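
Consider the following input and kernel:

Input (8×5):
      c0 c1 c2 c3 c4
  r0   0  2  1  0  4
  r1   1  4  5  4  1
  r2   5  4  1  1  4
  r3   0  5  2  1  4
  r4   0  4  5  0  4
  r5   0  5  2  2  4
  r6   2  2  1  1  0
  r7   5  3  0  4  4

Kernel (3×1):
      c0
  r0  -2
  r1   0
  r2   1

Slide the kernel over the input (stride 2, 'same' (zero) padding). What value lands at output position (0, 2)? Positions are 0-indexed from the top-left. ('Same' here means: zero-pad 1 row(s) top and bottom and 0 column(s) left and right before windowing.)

1

The receptive field on the zero-padded input at this output position is [0 / 4 / 1]. Elementwise product with the kernel and sum: 0·-2 + 1·1.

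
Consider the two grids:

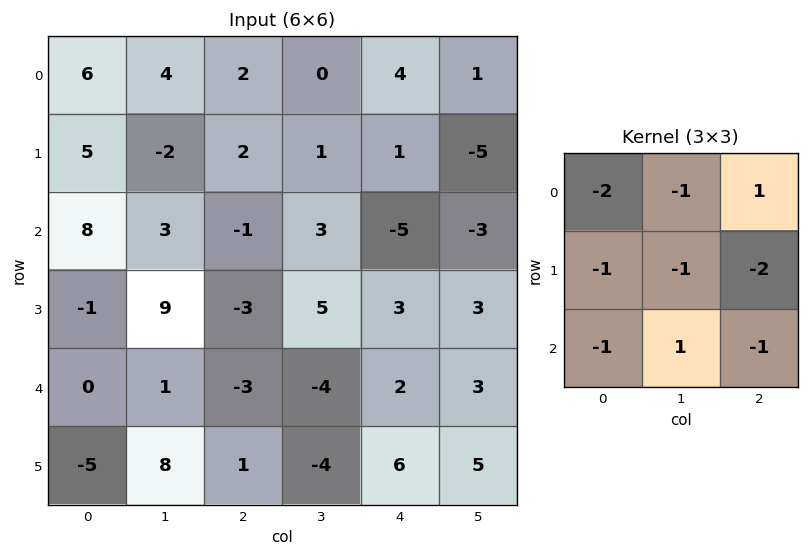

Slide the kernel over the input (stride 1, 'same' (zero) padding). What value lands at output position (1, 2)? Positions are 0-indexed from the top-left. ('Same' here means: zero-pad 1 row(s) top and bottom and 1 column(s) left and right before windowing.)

The receptive field on the zero-padded input at this output position is [4 2 0 / -2 2 1 / 3 -1 3]. Elementwise product with the kernel and sum: 4·-2 + 2·-1 + 0·1 + -2·-1 + 2·-1 + 1·-2 + 3·-1 + -1·1 + 3·-1.

-19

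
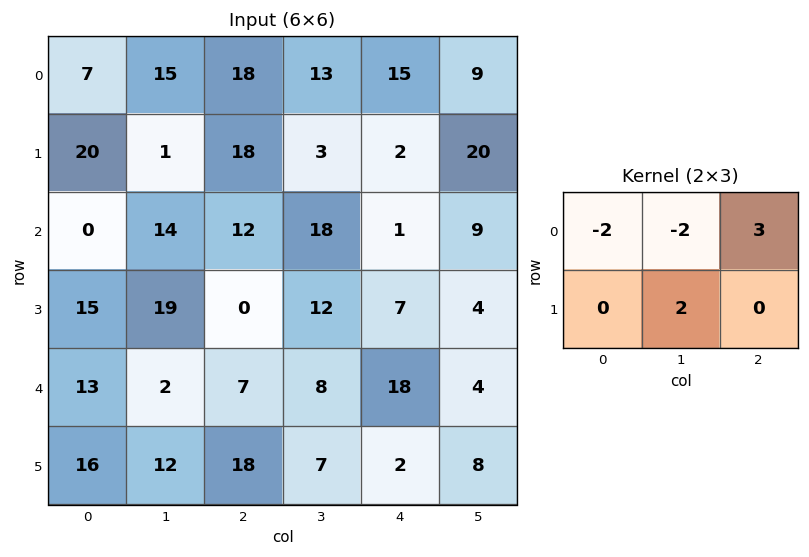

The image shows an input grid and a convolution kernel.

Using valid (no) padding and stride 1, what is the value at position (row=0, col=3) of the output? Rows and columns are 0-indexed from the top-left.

The receptive field on the input at this output position is [13 15 9 / 3 2 20]. Elementwise product with the kernel and sum: 13·-2 + 15·-2 + 9·3 + 2·2.

-25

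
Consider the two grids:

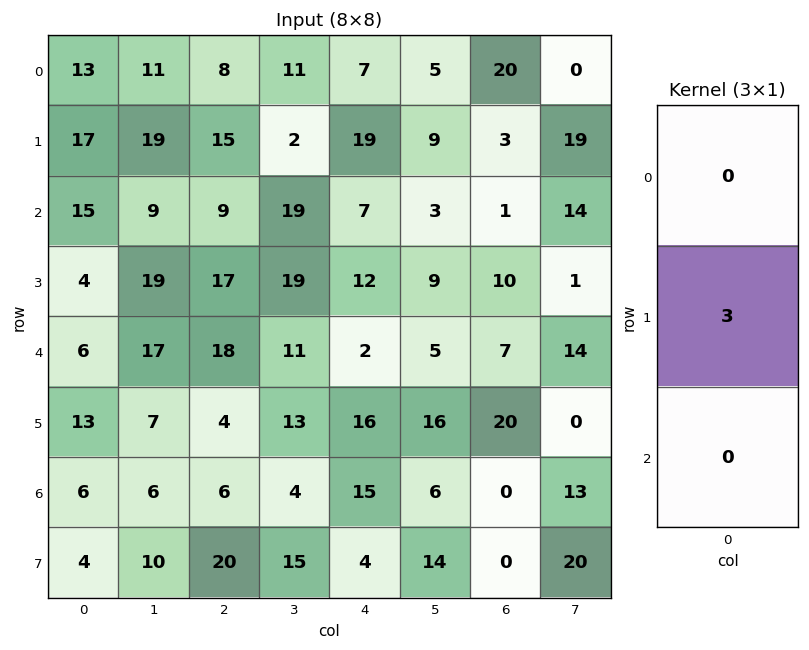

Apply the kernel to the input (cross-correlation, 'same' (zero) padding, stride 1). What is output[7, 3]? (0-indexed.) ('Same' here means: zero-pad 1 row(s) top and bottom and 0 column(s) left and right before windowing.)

45

The receptive field on the zero-padded input at this output position is [4 / 15 / 0]. Elementwise product with the kernel and sum: 15·3.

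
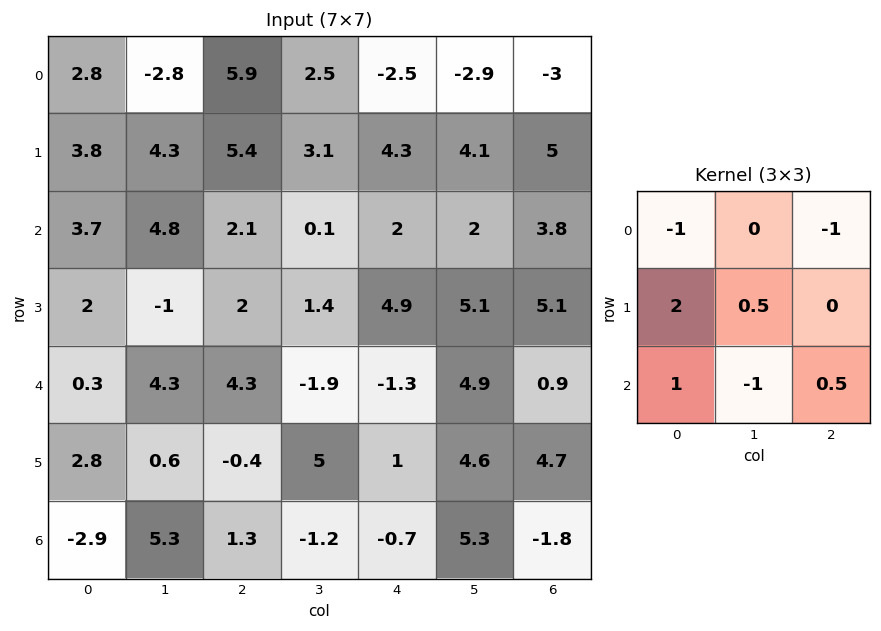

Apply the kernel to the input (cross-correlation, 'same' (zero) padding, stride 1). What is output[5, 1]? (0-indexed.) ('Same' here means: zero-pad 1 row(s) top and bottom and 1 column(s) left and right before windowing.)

-6.25

The receptive field on the zero-padded input at this output position is [0.3 4.3 4.3 / 2.8 0.6 -0.4 / -2.9 5.3 1.3]. Elementwise product with the kernel and sum: 0.3·-1 + 4.3·-1 + 2.8·2 + 0.6·0.5 + -2.9·1 + 5.3·-1 + 1.3·0.5.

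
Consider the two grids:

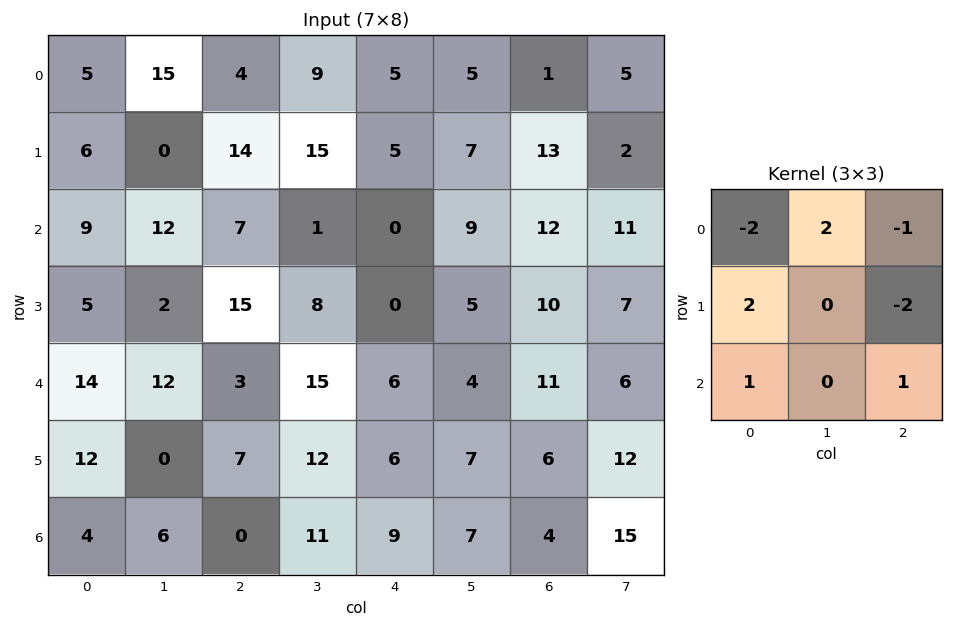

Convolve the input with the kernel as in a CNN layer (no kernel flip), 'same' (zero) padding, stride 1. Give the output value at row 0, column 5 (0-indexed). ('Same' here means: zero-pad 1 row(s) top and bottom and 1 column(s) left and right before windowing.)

The receptive field on the zero-padded input at this output position is [0 0 0 / 5 5 1 / 5 7 13]. Elementwise product with the kernel and sum: 0·-2 + 0·2 + 0·-1 + 5·2 + 1·-2 + 5·1 + 13·1.

26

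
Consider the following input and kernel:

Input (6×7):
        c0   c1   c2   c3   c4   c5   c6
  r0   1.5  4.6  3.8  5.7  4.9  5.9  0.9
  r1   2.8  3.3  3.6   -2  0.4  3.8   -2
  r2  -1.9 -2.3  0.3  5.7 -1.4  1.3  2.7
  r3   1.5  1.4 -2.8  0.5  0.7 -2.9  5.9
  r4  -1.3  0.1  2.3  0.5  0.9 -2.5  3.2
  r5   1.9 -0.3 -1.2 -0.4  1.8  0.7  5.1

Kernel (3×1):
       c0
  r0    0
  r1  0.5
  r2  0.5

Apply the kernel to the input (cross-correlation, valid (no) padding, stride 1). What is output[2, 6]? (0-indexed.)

The receptive field on the input at this output position is [2.7 / 5.9 / 3.2]. Elementwise product with the kernel and sum: 5.9·0.5 + 3.2·0.5.

4.55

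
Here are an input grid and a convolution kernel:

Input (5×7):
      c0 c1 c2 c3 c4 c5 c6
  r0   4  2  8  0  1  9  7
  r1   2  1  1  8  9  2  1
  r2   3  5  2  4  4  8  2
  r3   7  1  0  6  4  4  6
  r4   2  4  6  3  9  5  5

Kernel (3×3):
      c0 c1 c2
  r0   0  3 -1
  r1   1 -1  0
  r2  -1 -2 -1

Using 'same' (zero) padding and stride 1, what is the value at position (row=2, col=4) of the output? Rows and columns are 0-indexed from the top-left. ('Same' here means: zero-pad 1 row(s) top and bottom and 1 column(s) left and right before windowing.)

7

The receptive field on the zero-padded input at this output position is [8 9 2 / 4 4 8 / 6 4 4]. Elementwise product with the kernel and sum: 9·3 + 2·-1 + 4·1 + 4·-1 + 6·-1 + 4·-2 + 4·-1.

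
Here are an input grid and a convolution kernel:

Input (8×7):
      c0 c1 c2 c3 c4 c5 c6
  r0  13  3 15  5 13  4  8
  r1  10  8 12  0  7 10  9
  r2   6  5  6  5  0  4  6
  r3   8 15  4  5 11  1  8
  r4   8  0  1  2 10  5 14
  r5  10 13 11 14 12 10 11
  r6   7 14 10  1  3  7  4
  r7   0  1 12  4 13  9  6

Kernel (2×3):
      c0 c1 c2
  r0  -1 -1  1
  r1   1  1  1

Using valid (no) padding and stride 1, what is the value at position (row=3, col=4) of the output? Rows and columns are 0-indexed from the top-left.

The receptive field on the input at this output position is [11 1 8 / 10 5 14]. Elementwise product with the kernel and sum: 11·-1 + 1·-1 + 8·1 + 10·1 + 5·1 + 14·1.

25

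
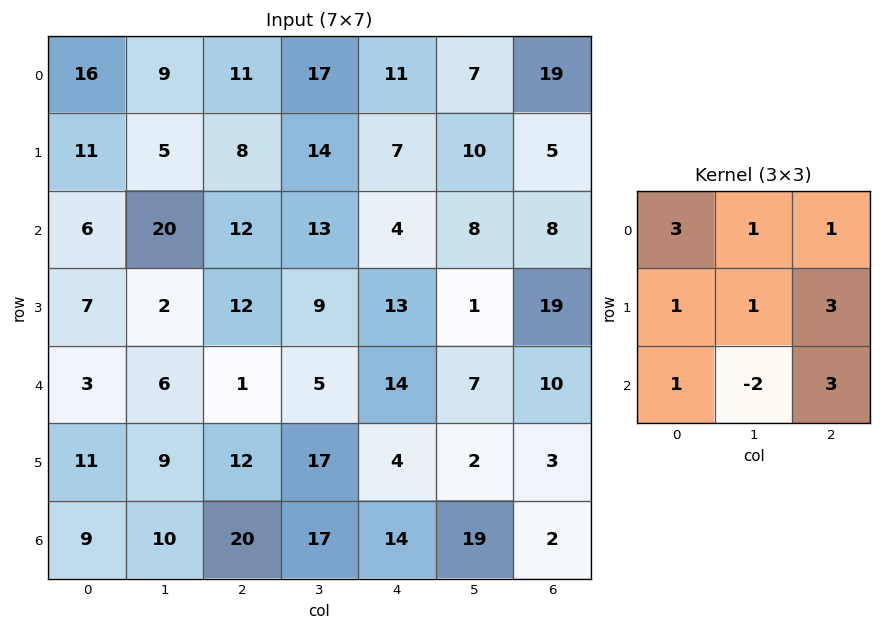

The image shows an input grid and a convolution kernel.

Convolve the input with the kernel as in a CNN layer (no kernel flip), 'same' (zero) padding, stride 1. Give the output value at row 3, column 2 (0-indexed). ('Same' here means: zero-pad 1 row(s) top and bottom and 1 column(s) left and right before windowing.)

The receptive field on the zero-padded input at this output position is [20 12 13 / 2 12 9 / 6 1 5]. Elementwise product with the kernel and sum: 20·3 + 12·1 + 13·1 + 2·1 + 12·1 + 9·3 + 6·1 + 1·-2 + 5·3.

145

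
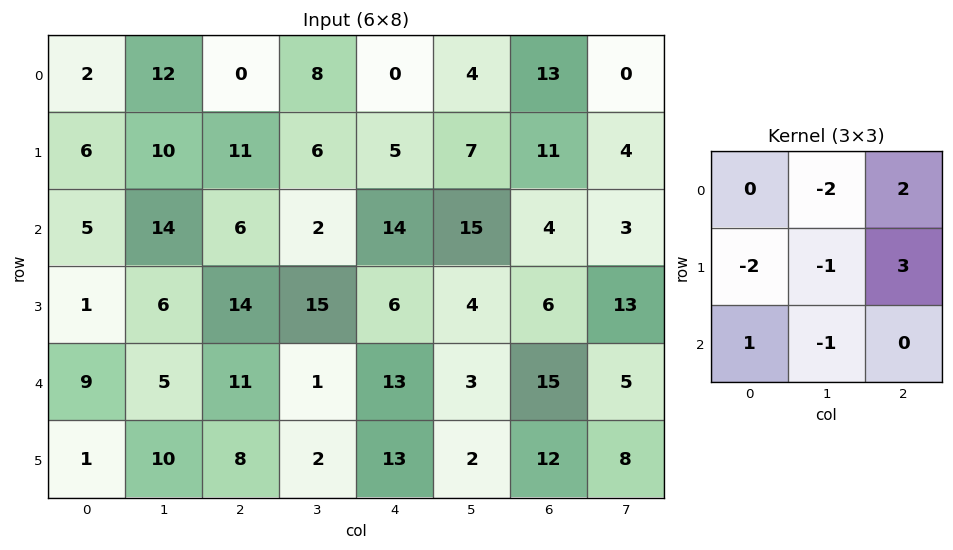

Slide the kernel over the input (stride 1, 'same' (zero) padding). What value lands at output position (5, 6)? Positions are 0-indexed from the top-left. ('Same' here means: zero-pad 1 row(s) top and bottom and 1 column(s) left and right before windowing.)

The receptive field on the zero-padded input at this output position is [3 15 5 / 2 12 8 / 0 0 0]. Elementwise product with the kernel and sum: 15·-2 + 5·2 + 2·-2 + 12·-1 + 8·3 + 0·1 + 0·-1.

-12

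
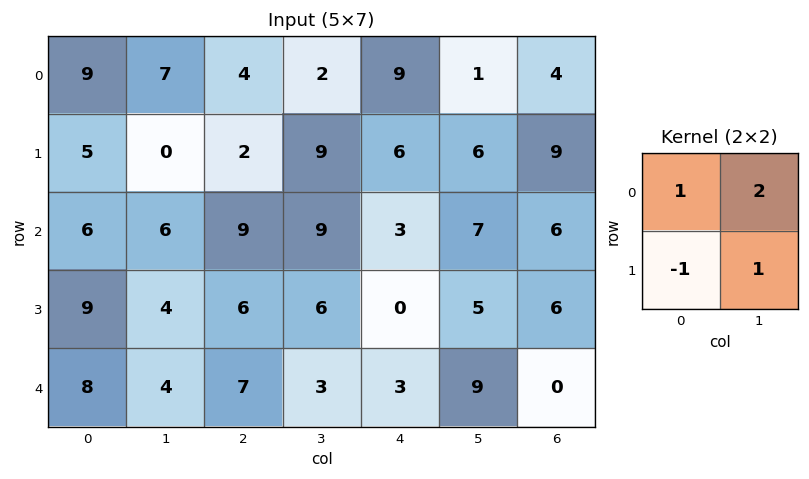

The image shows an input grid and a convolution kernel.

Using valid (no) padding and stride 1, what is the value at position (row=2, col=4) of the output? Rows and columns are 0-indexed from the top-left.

22

The receptive field on the input at this output position is [3 7 / 0 5]. Elementwise product with the kernel and sum: 3·1 + 7·2 + 0·-1 + 5·1.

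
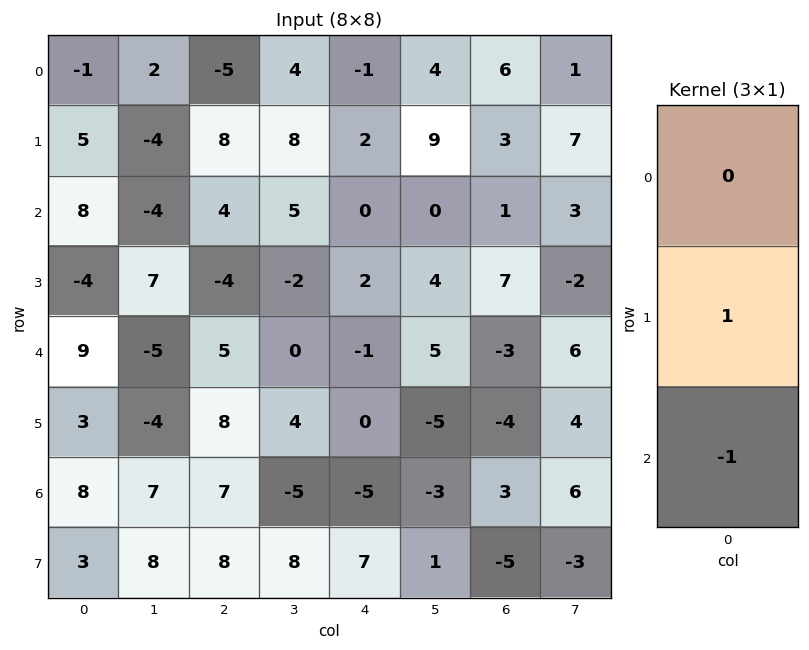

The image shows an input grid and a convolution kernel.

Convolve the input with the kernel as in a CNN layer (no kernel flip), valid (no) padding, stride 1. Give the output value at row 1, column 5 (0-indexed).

-4

The receptive field on the input at this output position is [9 / 0 / 4]. Elementwise product with the kernel and sum: 0·1 + 4·-1.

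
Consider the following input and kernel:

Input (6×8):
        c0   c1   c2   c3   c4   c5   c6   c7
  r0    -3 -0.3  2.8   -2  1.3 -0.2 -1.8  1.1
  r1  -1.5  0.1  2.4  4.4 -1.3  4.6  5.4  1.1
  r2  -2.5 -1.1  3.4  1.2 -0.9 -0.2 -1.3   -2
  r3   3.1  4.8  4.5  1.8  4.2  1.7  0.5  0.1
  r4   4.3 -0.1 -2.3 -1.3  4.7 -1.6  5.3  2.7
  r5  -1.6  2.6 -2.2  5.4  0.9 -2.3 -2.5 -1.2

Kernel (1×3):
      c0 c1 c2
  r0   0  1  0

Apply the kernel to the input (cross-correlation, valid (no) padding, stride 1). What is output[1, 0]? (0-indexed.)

0.1

The receptive field on the input at this output position is [-1.5 0.1 2.4]. Elementwise product with the kernel and sum: 0.1·1.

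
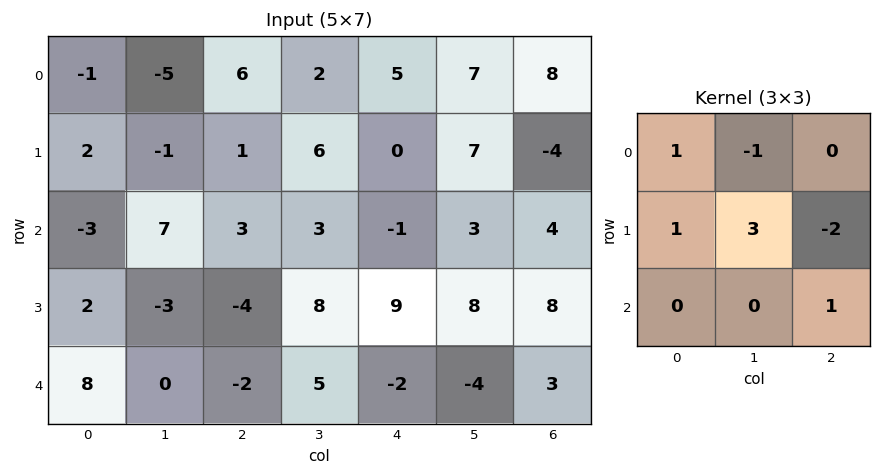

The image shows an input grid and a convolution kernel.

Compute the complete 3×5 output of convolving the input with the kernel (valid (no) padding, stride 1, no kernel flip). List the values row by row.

Output[0,0]: The receptive field on the input at this output position is [-1 -5 6 / 2 -1 1 / -3 7 3]. Elementwise product with the kernel and sum: -1·1 + -5·-1 + 2·1 + -1·3 + 1·-2 + 3·1.

4 -18 22 -8 31
11 16 18 8 1
-11 -22 0 19 16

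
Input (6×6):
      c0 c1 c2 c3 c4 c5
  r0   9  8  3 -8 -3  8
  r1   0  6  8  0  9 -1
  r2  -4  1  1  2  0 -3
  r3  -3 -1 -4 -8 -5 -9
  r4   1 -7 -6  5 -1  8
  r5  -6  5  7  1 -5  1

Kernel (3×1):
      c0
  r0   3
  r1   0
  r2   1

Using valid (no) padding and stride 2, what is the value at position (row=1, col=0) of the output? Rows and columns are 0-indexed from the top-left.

The receptive field on the input at this output position is [-4 / -3 / 1]. Elementwise product with the kernel and sum: -4·3 + 1·1.

-11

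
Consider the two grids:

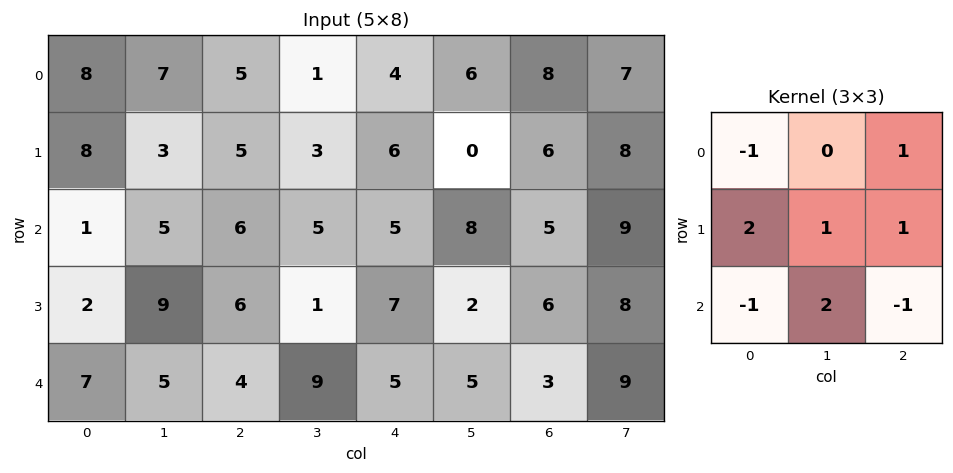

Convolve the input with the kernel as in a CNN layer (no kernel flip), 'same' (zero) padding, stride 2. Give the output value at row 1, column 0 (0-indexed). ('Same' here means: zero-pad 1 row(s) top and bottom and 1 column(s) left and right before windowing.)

The receptive field on the zero-padded input at this output position is [0 8 3 / 0 1 5 / 0 2 9]. Elementwise product with the kernel and sum: 0·-1 + 3·1 + 0·2 + 1·1 + 5·1 + 0·-1 + 2·2 + 9·-1.

4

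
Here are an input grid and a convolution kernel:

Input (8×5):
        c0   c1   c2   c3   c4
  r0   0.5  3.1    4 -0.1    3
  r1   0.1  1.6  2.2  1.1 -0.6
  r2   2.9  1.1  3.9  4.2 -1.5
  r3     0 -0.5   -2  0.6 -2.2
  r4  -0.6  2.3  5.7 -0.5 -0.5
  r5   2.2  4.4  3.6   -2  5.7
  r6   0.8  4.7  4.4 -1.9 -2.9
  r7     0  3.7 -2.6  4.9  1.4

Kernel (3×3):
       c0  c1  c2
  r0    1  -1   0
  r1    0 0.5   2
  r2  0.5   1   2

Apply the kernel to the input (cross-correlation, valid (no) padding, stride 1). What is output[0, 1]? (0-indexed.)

The receptive field on the input at this output position is [3.1 4 -0.1 / 1.6 2.2 1.1 / 1.1 3.9 4.2]. Elementwise product with the kernel and sum: 3.1·1 + 4·-1 + 2.2·0.5 + 1.1·2 + 1.1·0.5 + 3.9·1 + 4.2·2.

15.25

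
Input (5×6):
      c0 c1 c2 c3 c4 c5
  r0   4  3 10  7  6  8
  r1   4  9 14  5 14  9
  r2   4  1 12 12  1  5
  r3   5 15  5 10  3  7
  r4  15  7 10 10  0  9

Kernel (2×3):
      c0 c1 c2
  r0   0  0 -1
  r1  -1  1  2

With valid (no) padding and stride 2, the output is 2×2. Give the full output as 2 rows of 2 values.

Output[0,0]: The receptive field on the input at this output position is [4 3 10 / 4 9 14]. Elementwise product with the kernel and sum: 10·-1 + 4·-1 + 9·1 + 14·2.

23 13
8 10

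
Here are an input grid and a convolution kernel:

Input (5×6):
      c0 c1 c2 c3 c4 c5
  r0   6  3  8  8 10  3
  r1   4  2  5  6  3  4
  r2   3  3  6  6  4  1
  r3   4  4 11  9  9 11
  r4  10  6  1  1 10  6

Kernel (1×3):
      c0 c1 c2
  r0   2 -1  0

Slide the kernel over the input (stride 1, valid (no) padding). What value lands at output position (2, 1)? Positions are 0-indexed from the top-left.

0

The receptive field on the input at this output position is [3 6 6]. Elementwise product with the kernel and sum: 3·2 + 6·-1.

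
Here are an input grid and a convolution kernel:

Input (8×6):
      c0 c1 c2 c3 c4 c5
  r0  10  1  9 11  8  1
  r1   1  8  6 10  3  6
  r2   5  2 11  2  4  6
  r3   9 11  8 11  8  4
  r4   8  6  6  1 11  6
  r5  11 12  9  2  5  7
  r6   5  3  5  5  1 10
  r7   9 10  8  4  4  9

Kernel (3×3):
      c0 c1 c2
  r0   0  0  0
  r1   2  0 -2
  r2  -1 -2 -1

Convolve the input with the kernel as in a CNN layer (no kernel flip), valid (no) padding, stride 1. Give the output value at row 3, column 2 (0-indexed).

-28

The receptive field on the input at this output position is [8 11 8 / 6 1 11 / 9 2 5]. Elementwise product with the kernel and sum: 6·2 + 11·-2 + 9·-1 + 2·-2 + 5·-1.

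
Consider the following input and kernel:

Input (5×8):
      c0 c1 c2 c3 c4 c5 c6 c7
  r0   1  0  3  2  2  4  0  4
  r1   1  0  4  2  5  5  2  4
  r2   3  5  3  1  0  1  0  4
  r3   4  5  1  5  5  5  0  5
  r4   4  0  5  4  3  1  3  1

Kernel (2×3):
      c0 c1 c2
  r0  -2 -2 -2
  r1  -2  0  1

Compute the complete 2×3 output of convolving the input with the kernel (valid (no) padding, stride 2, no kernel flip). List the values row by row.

Output[0,0]: The receptive field on the input at this output position is [1 0 3 / 1 0 4]. Elementwise product with the kernel and sum: 1·-2 + 0·-2 + 3·-2 + 1·-2 + 4·1.
Output[0,1]: The receptive field on the input at this output position is [3 2 2 / 4 2 5]. Elementwise product with the kernel and sum: 3·-2 + 2·-2 + 2·-2 + 4·-2 + 5·1.

-6 -17 -20
-29 -5 -12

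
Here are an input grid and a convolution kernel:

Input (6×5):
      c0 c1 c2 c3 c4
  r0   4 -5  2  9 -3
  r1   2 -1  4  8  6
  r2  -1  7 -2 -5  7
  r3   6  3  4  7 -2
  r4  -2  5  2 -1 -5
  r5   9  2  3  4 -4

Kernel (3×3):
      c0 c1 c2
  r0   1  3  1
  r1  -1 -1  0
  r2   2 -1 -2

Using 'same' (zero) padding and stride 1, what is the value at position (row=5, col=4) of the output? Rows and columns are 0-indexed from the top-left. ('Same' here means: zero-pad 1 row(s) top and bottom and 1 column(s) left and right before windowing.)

The receptive field on the zero-padded input at this output position is [-1 -5 0 / 4 -4 0 / 0 0 0]. Elementwise product with the kernel and sum: -1·1 + -5·3 + 0·1 + 4·-1 + -4·-1 + 0·2 + 0·-1 + 0·-2.

-16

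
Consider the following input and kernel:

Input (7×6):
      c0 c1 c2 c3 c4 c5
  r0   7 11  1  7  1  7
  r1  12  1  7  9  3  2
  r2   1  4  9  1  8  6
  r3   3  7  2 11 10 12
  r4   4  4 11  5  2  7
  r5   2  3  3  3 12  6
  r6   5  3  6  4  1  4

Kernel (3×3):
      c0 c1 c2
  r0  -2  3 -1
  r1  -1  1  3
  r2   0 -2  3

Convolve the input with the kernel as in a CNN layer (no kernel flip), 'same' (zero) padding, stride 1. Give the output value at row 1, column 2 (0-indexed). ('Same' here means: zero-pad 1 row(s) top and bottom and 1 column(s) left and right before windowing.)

-8

The receptive field on the zero-padded input at this output position is [11 1 7 / 1 7 9 / 4 9 1]. Elementwise product with the kernel and sum: 11·-2 + 1·3 + 7·-1 + 1·-1 + 7·1 + 9·3 + 9·-2 + 1·3.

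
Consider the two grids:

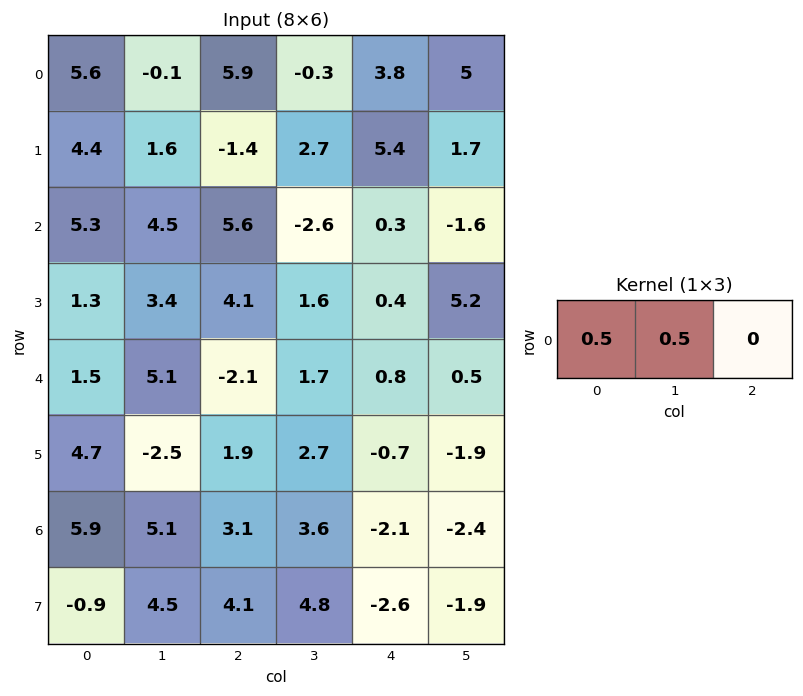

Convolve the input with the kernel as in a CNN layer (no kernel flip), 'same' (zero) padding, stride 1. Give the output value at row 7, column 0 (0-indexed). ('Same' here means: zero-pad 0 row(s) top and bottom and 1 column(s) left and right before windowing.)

-0.45

The receptive field on the zero-padded input at this output position is [0 -0.9 4.5]. Elementwise product with the kernel and sum: 0·0.5 + -0.9·0.5.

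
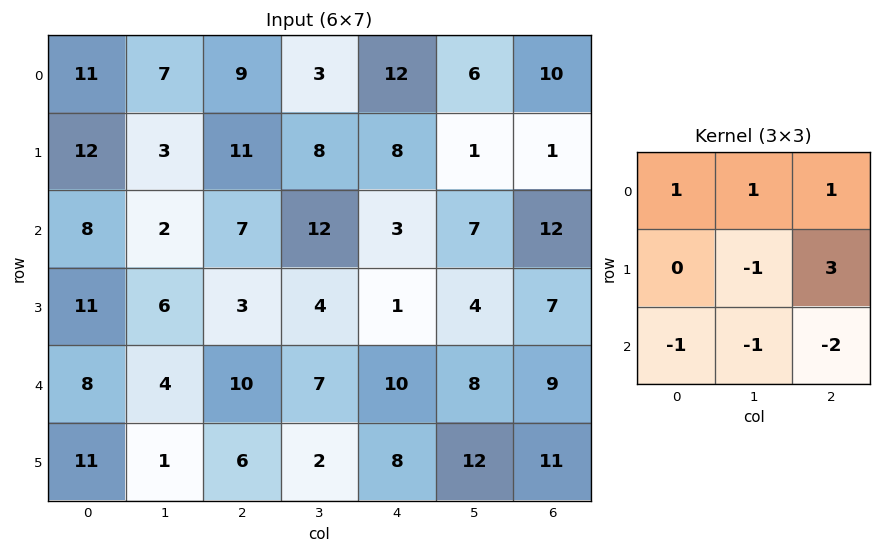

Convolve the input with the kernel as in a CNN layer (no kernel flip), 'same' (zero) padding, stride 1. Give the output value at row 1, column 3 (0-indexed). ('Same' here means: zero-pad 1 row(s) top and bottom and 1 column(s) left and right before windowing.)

15

The receptive field on the zero-padded input at this output position is [9 3 12 / 11 8 8 / 7 12 3]. Elementwise product with the kernel and sum: 9·1 + 3·1 + 12·1 + 8·-1 + 8·3 + 7·-1 + 12·-1 + 3·-2.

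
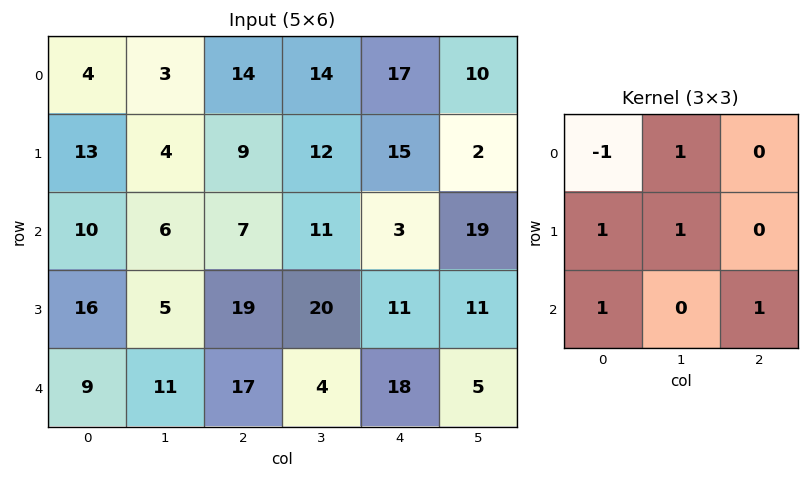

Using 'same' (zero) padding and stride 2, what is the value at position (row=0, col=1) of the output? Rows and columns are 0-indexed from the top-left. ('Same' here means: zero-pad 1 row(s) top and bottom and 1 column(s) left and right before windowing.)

The receptive field on the zero-padded input at this output position is [0 0 0 / 3 14 14 / 4 9 12]. Elementwise product with the kernel and sum: 0·-1 + 0·1 + 3·1 + 14·1 + 4·1 + 12·1.

33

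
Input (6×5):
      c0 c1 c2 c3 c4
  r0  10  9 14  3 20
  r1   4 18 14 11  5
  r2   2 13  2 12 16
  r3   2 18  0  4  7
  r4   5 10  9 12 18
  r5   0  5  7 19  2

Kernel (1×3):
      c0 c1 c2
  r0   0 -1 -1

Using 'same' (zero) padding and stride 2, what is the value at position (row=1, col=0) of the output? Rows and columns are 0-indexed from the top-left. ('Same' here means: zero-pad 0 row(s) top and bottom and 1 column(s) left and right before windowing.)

The receptive field on the zero-padded input at this output position is [0 2 13]. Elementwise product with the kernel and sum: 2·-1 + 13·-1.

-15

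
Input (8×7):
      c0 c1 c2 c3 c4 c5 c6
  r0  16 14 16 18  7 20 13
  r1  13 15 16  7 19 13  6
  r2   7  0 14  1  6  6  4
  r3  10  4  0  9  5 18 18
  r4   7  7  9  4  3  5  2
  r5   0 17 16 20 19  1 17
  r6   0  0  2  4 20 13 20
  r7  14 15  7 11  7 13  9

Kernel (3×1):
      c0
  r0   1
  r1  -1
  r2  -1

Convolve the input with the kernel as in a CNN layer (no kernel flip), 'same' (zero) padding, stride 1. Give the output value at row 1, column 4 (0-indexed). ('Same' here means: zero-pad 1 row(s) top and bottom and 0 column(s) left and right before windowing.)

The receptive field on the zero-padded input at this output position is [7 / 19 / 6]. Elementwise product with the kernel and sum: 7·1 + 19·-1 + 6·-1.

-18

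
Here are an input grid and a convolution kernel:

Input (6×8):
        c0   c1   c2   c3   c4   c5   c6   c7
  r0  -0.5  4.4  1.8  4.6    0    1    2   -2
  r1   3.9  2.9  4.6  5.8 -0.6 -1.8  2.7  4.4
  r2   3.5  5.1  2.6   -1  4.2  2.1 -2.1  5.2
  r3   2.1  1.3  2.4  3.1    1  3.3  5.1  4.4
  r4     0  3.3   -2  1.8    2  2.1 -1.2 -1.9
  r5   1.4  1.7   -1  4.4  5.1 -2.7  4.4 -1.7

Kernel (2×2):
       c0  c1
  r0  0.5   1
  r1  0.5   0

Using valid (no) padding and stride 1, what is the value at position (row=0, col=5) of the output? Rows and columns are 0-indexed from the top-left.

1.6

The receptive field on the input at this output position is [1 2 / -1.8 2.7]. Elementwise product with the kernel and sum: 1·0.5 + 2·1 + -1.8·0.5.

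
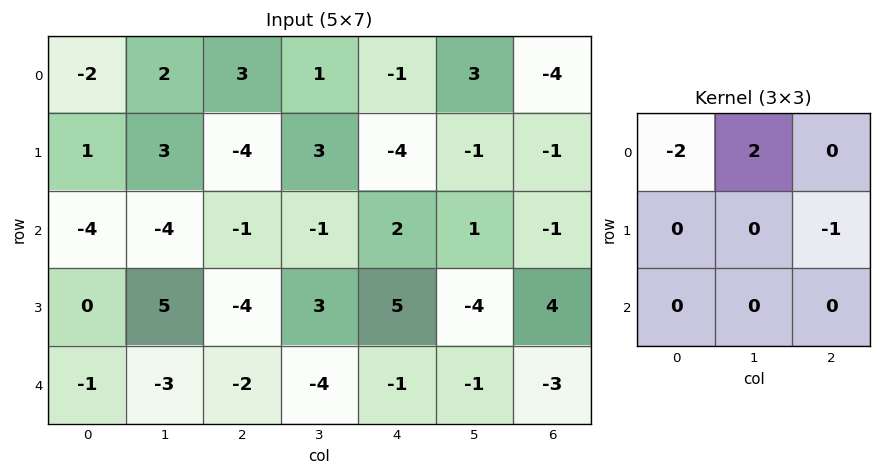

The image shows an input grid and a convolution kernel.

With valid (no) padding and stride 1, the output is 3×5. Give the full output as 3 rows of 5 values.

Output[0,0]: The receptive field on the input at this output position is [-2 2 3 / 1 3 -4 / -4 -4 -1]. Elementwise product with the kernel and sum: -2·-2 + 2·2 + -4·-1.
Output[0,1]: The receptive field on the input at this output position is [2 3 1 / 3 -4 3 / -4 -1 -1]. Elementwise product with the kernel and sum: 2·-2 + 3·2 + 3·-1.

12 -1 0 -3 9
5 -13 12 -15 7
4 3 -5 10 -6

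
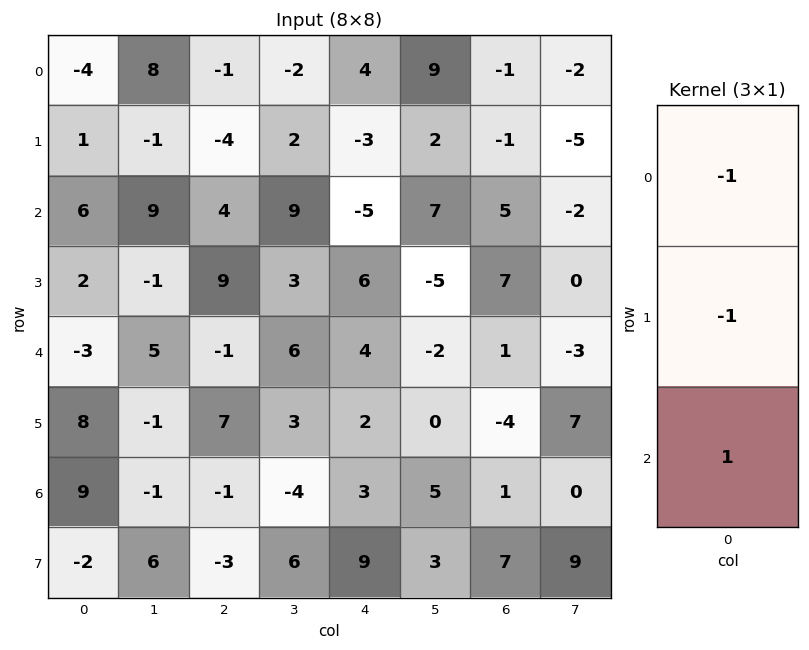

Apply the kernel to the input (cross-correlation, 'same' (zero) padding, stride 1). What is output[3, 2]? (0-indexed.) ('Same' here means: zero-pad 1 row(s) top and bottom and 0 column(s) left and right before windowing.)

The receptive field on the zero-padded input at this output position is [4 / 9 / -1]. Elementwise product with the kernel and sum: 4·-1 + 9·-1 + -1·1.

-14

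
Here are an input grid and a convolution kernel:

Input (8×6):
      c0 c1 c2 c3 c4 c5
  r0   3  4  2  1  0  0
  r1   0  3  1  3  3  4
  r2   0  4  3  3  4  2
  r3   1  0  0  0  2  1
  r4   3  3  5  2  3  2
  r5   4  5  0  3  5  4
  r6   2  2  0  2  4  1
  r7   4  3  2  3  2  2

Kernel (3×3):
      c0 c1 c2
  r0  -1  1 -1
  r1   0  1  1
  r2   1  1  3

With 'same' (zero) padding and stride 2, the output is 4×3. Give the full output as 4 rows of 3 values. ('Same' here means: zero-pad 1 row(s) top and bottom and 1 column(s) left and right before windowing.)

16 16 18
2 1 7
26 21 26
16 8 14

Output[0,0]: The receptive field on the zero-padded input at this output position is [0 0 0 / 0 3 4 / 0 0 3]. Elementwise product with the kernel and sum: 0·-1 + 0·1 + 0·-1 + 3·1 + 4·1 + 0·1 + 0·1 + 3·3.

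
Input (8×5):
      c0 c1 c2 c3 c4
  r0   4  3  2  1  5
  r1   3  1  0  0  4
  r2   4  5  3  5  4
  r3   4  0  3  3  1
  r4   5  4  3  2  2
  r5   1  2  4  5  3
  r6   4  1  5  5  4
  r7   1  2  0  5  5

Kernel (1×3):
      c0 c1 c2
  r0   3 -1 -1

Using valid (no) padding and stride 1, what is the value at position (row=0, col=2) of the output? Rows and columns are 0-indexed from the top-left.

The receptive field on the input at this output position is [2 1 5]. Elementwise product with the kernel and sum: 2·3 + 1·-1 + 5·-1.

0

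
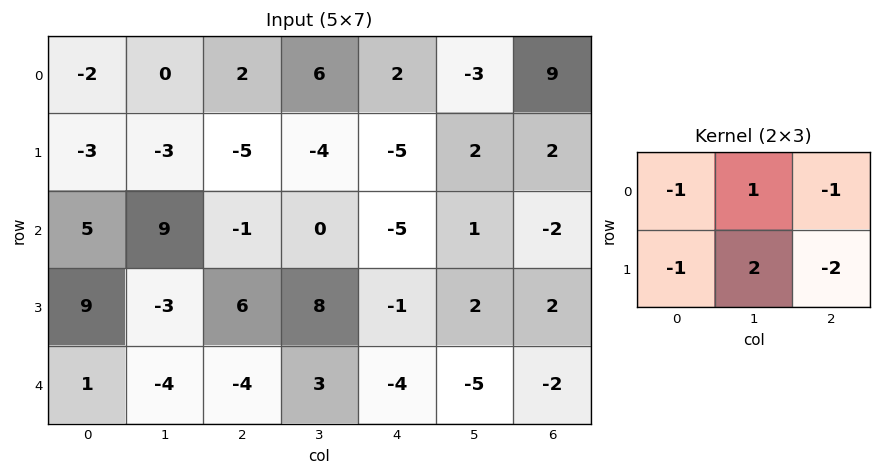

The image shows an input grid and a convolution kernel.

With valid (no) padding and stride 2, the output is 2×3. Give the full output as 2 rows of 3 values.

Output[0,0]: The receptive field on the input at this output position is [-2 0 2 / -3 -3 -5]. Elementwise product with the kernel and sum: -2·-1 + 0·1 + 2·-1 + -3·-1 + -3·2 + -5·-2.

7 9 -9
-22 18 9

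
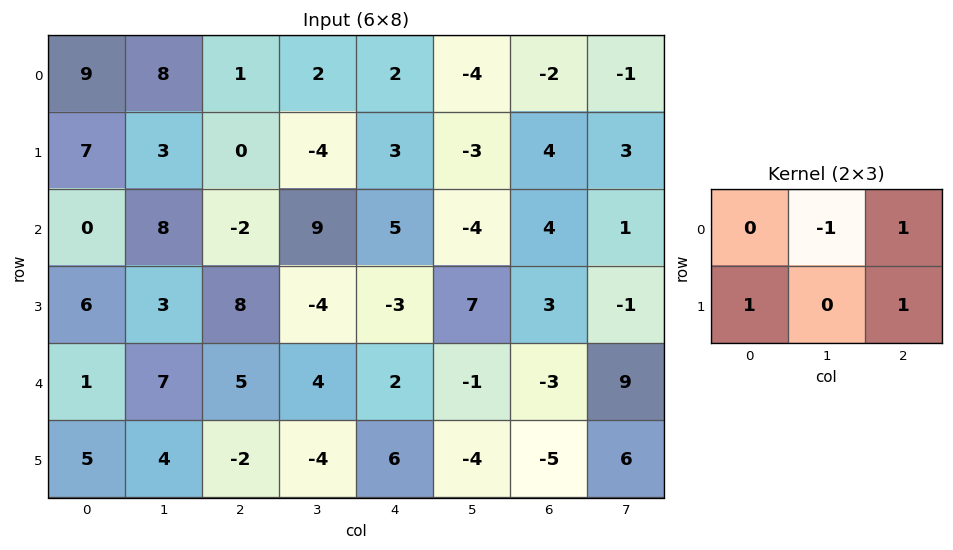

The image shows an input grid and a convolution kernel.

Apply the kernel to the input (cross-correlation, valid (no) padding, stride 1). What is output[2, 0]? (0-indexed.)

4

The receptive field on the input at this output position is [0 8 -2 / 6 3 8]. Elementwise product with the kernel and sum: 8·-1 + -2·1 + 6·1 + 8·1.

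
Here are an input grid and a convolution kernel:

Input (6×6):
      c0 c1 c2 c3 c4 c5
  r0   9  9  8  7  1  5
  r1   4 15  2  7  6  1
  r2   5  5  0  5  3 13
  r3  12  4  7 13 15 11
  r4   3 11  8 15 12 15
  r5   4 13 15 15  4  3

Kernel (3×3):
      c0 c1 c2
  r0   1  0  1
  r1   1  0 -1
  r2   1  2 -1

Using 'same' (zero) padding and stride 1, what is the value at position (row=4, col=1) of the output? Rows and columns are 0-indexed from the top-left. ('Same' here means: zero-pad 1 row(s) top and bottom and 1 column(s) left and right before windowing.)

29

The receptive field on the zero-padded input at this output position is [12 4 7 / 3 11 8 / 4 13 15]. Elementwise product with the kernel and sum: 12·1 + 7·1 + 3·1 + 8·-1 + 4·1 + 13·2 + 15·-1.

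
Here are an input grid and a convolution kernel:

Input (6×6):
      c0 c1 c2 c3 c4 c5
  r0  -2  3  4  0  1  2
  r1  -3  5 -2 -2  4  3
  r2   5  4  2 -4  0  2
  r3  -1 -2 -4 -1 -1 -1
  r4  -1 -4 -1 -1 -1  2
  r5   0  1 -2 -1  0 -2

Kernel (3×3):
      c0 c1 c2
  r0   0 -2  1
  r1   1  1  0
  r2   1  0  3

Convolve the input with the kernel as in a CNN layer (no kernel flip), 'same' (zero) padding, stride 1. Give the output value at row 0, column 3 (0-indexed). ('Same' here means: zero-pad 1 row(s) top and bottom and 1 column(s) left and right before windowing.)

The receptive field on the zero-padded input at this output position is [0 0 0 / 4 0 1 / -2 -2 4]. Elementwise product with the kernel and sum: 0·-2 + 0·1 + 4·1 + 0·1 + -2·1 + 4·3.

14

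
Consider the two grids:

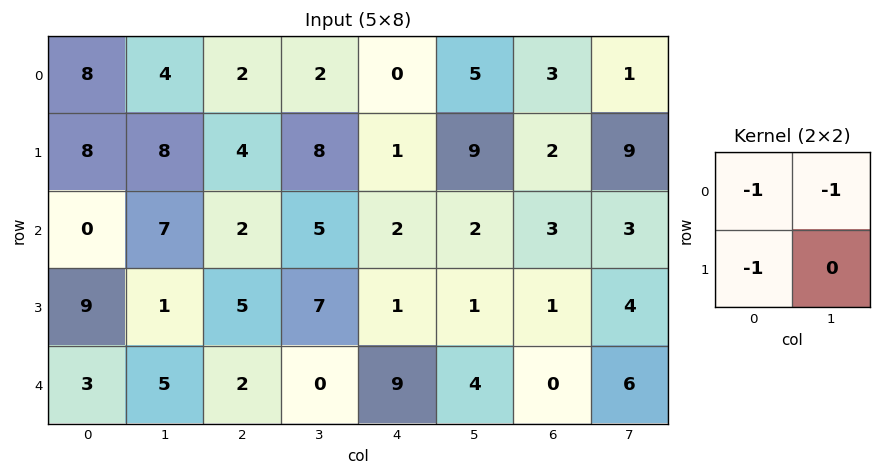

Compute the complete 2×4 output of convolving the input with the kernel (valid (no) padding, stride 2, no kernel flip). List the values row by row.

-20 -8 -6 -6
-16 -12 -5 -7

Output[0,0]: The receptive field on the input at this output position is [8 4 / 8 8]. Elementwise product with the kernel and sum: 8·-1 + 4·-1 + 8·-1.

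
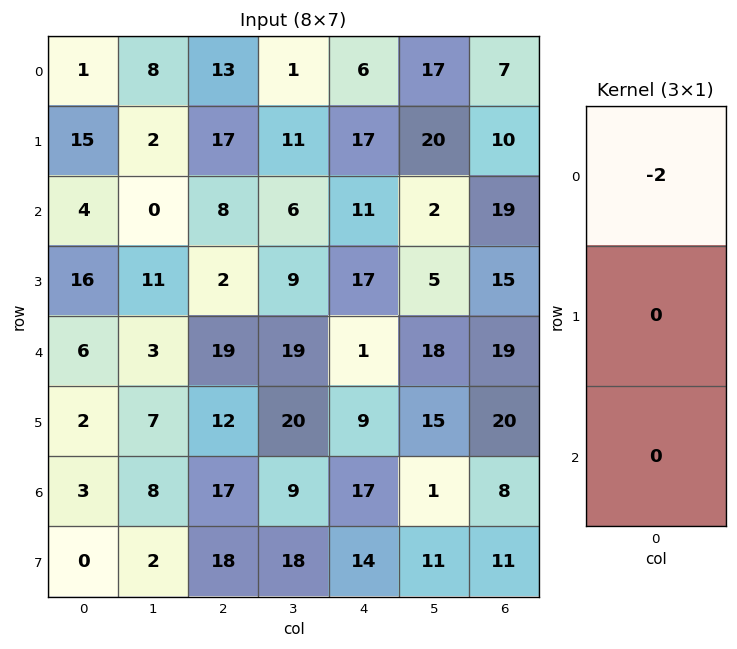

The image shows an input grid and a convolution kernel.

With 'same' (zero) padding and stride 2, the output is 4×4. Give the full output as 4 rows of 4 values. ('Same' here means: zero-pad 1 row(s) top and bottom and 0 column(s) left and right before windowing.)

Output[0,0]: The receptive field on the zero-padded input at this output position is [0 / 1 / 15]. Elementwise product with the kernel and sum: 0·-2.
Output[0,1]: The receptive field on the zero-padded input at this output position is [0 / 13 / 17]. Elementwise product with the kernel and sum: 0·-2.

0 0 0 0
-30 -34 -34 -20
-32 -4 -34 -30
-4 -24 -18 -40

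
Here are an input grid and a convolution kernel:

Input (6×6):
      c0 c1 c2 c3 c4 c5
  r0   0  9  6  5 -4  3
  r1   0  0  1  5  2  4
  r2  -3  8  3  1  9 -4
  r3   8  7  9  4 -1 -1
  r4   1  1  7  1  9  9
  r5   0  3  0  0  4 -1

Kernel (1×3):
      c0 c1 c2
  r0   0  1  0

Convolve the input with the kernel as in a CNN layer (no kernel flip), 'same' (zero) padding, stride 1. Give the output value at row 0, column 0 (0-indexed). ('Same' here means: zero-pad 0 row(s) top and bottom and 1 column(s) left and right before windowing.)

The receptive field on the zero-padded input at this output position is [0 0 9]. Elementwise product with the kernel and sum: 0·1.

0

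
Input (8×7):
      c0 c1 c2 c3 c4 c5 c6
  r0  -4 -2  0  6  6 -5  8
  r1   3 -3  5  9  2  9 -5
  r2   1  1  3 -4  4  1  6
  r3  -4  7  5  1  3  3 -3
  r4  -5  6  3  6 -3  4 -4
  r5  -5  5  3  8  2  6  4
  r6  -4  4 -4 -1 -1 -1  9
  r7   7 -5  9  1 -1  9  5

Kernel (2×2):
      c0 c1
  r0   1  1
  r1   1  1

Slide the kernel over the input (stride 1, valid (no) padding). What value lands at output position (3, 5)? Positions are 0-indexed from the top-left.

0

The receptive field on the input at this output position is [3 -3 / 4 -4]. Elementwise product with the kernel and sum: 3·1 + -3·1 + 4·1 + -4·1.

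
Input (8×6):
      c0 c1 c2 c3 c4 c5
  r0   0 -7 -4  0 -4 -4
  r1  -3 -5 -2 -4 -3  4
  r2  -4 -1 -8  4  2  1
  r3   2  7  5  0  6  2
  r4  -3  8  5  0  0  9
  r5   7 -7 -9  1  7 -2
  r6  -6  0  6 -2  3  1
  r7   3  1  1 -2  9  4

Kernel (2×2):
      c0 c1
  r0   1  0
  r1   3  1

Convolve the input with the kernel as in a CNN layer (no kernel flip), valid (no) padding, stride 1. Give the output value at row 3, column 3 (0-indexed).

The receptive field on the input at this output position is [0 6 / 0 0]. Elementwise product with the kernel and sum: 0·1 + 0·3 + 0·1.

0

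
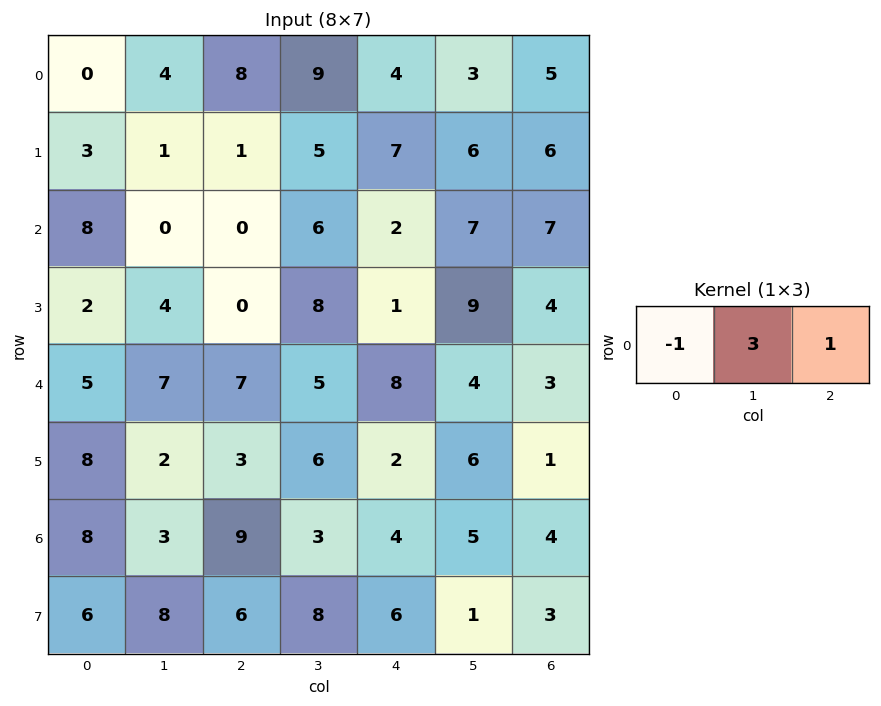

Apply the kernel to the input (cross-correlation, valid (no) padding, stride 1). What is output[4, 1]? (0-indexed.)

The receptive field on the input at this output position is [7 7 5]. Elementwise product with the kernel and sum: 7·-1 + 7·3 + 5·1.

19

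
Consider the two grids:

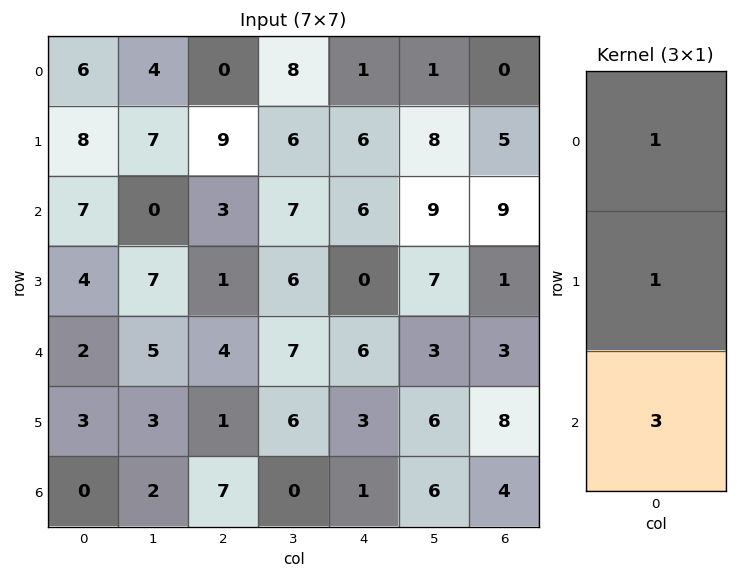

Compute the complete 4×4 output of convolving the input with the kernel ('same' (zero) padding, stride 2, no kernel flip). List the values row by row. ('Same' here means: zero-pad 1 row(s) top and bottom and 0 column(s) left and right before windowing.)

Output[0,0]: The receptive field on the zero-padded input at this output position is [0 / 6 / 8]. Elementwise product with the kernel and sum: 0·1 + 6·1 + 8·3.
Output[0,1]: The receptive field on the zero-padded input at this output position is [0 / 0 / 9]. Elementwise product with the kernel and sum: 0·1 + 0·1 + 9·3.

30 27 19 15
27 15 12 17
15 8 15 28
3 8 4 12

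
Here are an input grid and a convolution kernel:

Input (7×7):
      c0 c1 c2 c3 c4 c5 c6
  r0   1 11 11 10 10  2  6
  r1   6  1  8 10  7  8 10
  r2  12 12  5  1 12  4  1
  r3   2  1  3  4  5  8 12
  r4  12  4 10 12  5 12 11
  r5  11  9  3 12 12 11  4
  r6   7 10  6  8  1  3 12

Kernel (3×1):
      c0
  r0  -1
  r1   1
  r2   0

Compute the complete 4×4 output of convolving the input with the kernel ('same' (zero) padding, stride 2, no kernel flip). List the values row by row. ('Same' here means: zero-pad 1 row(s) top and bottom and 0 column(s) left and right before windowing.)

Output[0,0]: The receptive field on the zero-padded input at this output position is [0 / 1 / 6]. Elementwise product with the kernel and sum: 0·-1 + 1·1.
Output[0,1]: The receptive field on the zero-padded input at this output position is [0 / 11 / 8]. Elementwise product with the kernel and sum: 0·-1 + 11·1.

1 11 10 6
6 -3 5 -9
10 7 0 -1
-4 3 -11 8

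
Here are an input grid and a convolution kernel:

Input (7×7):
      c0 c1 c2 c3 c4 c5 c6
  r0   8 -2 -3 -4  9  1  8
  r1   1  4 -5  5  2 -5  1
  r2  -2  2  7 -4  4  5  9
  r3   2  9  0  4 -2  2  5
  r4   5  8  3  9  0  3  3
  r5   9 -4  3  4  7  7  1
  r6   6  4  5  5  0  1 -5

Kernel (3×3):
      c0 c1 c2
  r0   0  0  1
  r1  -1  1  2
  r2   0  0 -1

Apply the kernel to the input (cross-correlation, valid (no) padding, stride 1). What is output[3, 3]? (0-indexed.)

-8

The receptive field on the input at this output position is [4 -2 2 / 9 0 3 / 4 7 7]. Elementwise product with the kernel and sum: 2·1 + 9·-1 + 0·1 + 3·2 + 7·-1.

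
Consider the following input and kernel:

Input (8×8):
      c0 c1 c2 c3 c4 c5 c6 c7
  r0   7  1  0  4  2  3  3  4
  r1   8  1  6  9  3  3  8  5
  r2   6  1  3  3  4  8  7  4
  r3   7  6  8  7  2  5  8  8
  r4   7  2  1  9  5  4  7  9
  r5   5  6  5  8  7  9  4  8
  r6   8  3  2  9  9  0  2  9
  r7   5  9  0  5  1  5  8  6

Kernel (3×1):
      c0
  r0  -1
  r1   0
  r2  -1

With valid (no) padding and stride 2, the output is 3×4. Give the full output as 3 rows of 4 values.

-13 -3 -6 -10
-13 -4 -9 -14
-15 -3 -14 -9

Output[0,0]: The receptive field on the input at this output position is [7 / 8 / 6]. Elementwise product with the kernel and sum: 7·-1 + 6·-1.
Output[0,1]: The receptive field on the input at this output position is [0 / 6 / 3]. Elementwise product with the kernel and sum: 0·-1 + 3·-1.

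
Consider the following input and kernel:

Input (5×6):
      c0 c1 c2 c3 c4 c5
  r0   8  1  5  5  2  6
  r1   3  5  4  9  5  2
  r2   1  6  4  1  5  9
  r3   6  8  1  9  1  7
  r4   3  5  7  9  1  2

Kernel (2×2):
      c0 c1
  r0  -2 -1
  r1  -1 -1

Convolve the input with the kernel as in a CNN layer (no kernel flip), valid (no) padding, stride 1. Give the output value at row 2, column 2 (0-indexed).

-19

The receptive field on the input at this output position is [4 1 / 1 9]. Elementwise product with the kernel and sum: 4·-2 + 1·-1 + 1·-1 + 9·-1.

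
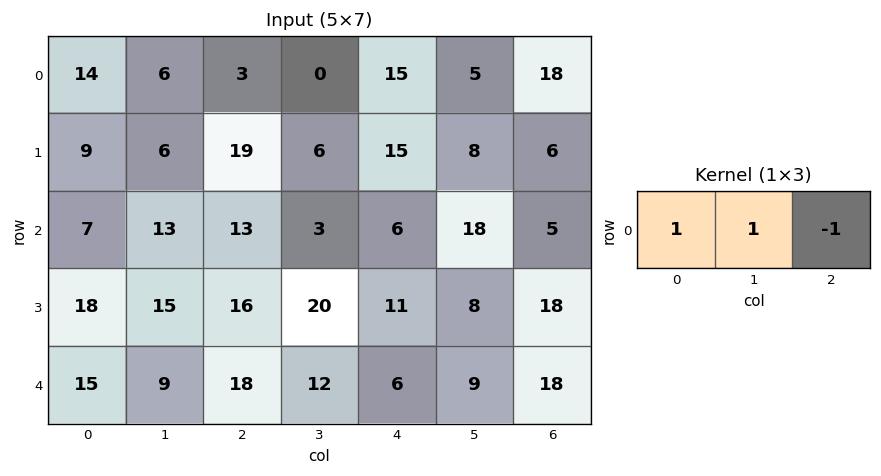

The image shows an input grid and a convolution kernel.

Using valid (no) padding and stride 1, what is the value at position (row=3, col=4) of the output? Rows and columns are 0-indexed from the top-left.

The receptive field on the input at this output position is [11 8 18]. Elementwise product with the kernel and sum: 11·1 + 8·1 + 18·-1.

1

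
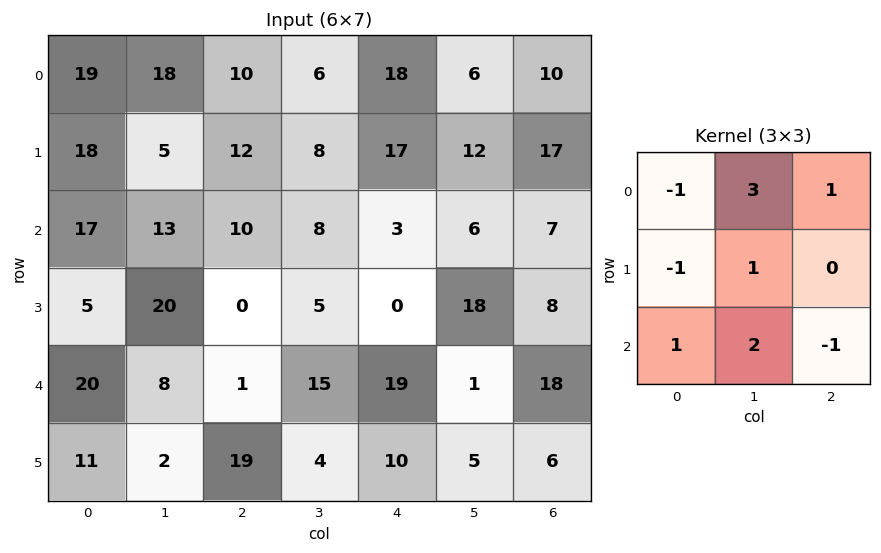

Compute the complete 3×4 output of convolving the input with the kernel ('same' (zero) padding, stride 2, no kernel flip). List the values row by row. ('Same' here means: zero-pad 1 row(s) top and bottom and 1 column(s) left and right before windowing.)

Output[0,0]: The receptive field on the zero-padded input at this output position is [0 0 0 / 0 19 18 / 0 18 5]. Elementwise product with the kernel and sum: 0·-1 + 0·3 + 0·1 + 0·-1 + 19·1 + 0·1 + 18·2 + 5·-1.
Output[0,1]: The receptive field on the zero-padded input at this output position is [0 0 0 / 18 10 6 / 5 12 8]. Elementwise product with the kernel and sum: 0·-1 + 0·3 + 0·1 + 18·-1 + 10·1 + 5·1 + 12·2 + 8·-1.

50 13 42 50
66 51 37 74
75 14 36 40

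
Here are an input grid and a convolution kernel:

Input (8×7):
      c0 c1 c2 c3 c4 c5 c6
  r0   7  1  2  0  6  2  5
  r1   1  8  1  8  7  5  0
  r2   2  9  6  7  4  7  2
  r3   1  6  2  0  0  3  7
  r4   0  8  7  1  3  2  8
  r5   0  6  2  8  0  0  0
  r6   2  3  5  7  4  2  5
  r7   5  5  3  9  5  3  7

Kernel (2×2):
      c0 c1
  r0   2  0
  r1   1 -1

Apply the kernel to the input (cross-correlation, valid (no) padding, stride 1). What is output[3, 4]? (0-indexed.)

The receptive field on the input at this output position is [0 3 / 3 2]. Elementwise product with the kernel and sum: 0·2 + 3·1 + 2·-1.

1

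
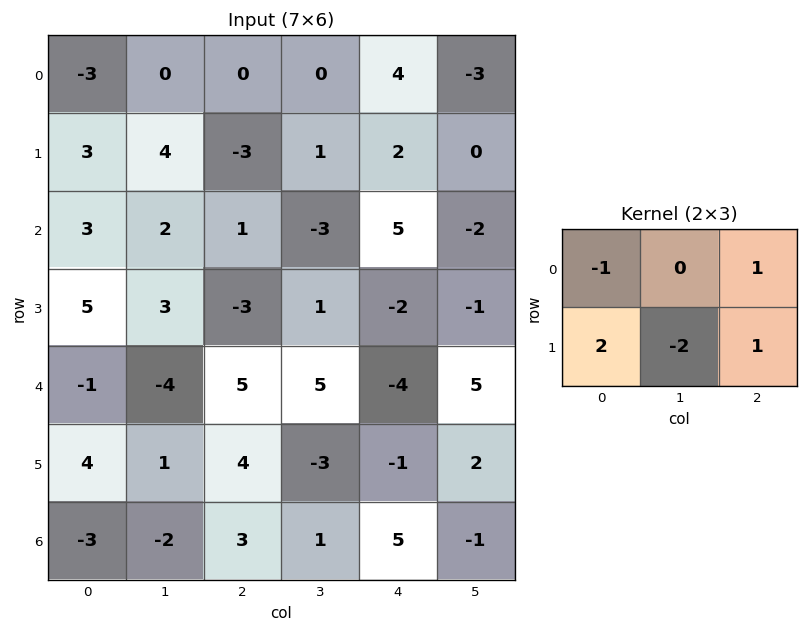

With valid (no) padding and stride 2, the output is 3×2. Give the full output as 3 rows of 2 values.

Output[0,0]: The receptive field on the input at this output position is [-3 0 0 / 3 4 -3]. Elementwise product with the kernel and sum: -3·-1 + 0·1 + 3·2 + 4·-2 + -3·1.
Output[0,1]: The receptive field on the input at this output position is [0 0 4 / -3 1 2]. Elementwise product with the kernel and sum: 0·-1 + 4·1 + -3·2 + 1·-2 + 2·1.

-2 -2
-1 -6
16 4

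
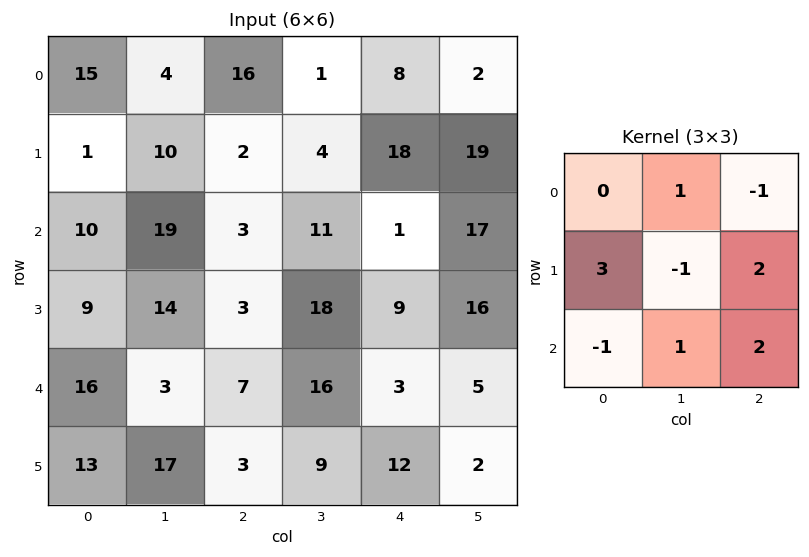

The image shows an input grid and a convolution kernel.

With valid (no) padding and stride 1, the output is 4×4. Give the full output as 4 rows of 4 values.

0 57 41 62
36 99 19 88
36 103 34 58
80 23 50 55

Output[0,0]: The receptive field on the input at this output position is [15 4 16 / 1 10 2 / 10 19 3]. Elementwise product with the kernel and sum: 4·1 + 16·-1 + 1·3 + 10·-1 + 2·2 + 10·-1 + 19·1 + 3·2.
Output[0,1]: The receptive field on the input at this output position is [4 16 1 / 10 2 4 / 19 3 11]. Elementwise product with the kernel and sum: 16·1 + 1·-1 + 10·3 + 2·-1 + 4·2 + 19·-1 + 3·1 + 11·2.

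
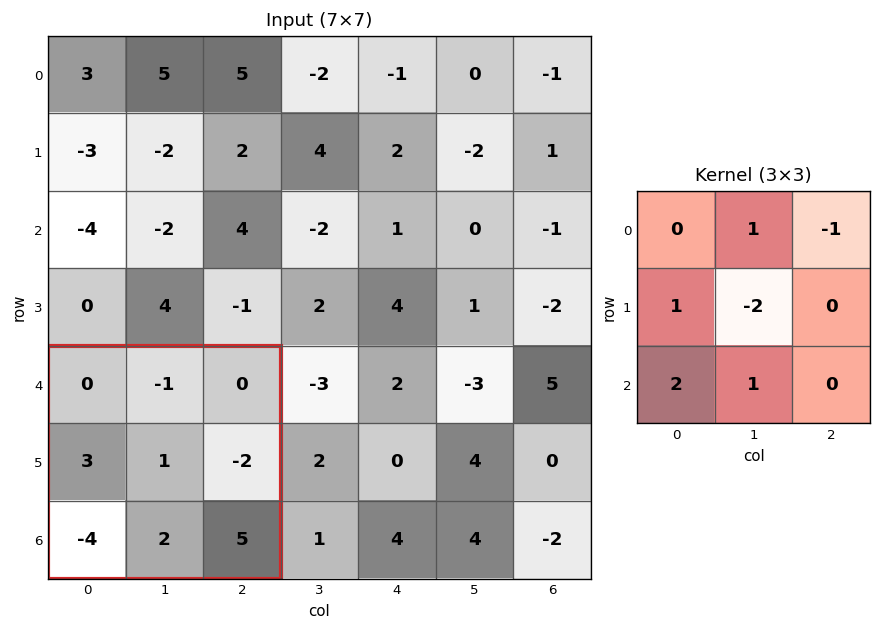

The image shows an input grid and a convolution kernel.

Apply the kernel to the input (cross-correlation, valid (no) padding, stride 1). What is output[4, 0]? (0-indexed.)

The receptive field on the input at this output position is [0 -1 0 / 3 1 -2 / -4 2 5]. Elementwise product with the kernel and sum: -1·1 + 0·-1 + 3·1 + 1·-2 + -4·2 + 2·1.

-6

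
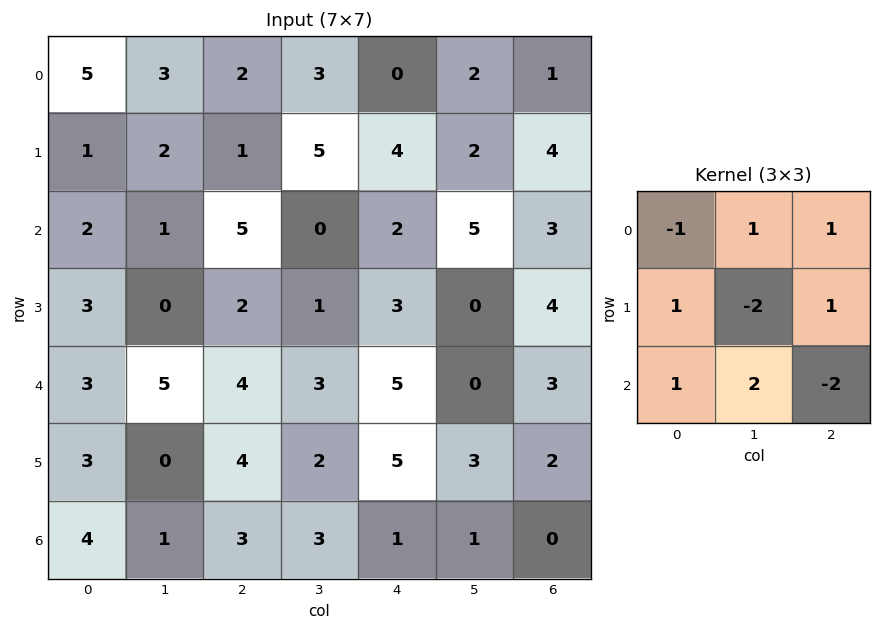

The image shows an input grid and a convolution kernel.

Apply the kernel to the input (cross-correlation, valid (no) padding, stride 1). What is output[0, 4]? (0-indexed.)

The receptive field on the input at this output position is [0 2 1 / 4 2 4 / 2 5 3]. Elementwise product with the kernel and sum: 0·-1 + 2·1 + 1·1 + 4·1 + 2·-2 + 4·1 + 2·1 + 5·2 + 3·-2.

13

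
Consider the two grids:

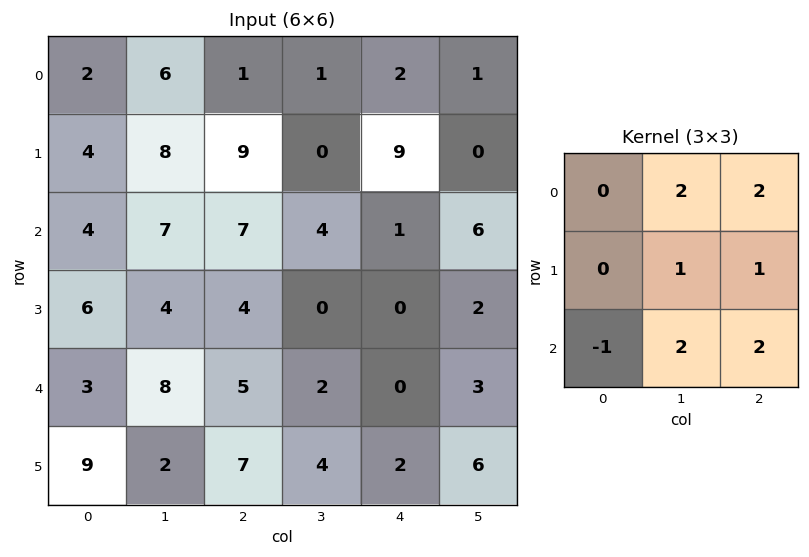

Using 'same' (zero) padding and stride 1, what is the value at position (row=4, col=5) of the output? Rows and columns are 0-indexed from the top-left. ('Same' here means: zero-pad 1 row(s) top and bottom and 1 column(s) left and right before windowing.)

The receptive field on the zero-padded input at this output position is [0 2 0 / 0 3 0 / 2 6 0]. Elementwise product with the kernel and sum: 2·2 + 0·2 + 3·1 + 0·1 + 2·-1 + 6·2 + 0·2.

17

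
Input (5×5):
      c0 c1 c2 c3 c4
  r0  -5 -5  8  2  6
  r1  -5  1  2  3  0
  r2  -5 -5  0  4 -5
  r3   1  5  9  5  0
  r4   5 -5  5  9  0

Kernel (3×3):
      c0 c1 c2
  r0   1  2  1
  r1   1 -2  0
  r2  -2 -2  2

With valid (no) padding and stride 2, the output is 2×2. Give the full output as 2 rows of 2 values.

6 -4
-14 -26

Output[0,0]: The receptive field on the input at this output position is [-5 -5 8 / -5 1 2 / -5 -5 0]. Elementwise product with the kernel and sum: -5·1 + -5·2 + 8·1 + -5·1 + 1·-2 + -5·-2 + -5·-2 + 0·2.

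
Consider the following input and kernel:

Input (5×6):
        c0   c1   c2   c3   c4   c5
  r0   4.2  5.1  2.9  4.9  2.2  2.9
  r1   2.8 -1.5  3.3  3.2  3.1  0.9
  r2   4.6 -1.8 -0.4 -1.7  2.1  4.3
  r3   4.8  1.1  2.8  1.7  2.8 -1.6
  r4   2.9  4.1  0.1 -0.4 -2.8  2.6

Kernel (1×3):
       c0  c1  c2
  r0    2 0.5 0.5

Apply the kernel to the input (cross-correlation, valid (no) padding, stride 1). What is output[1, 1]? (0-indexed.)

0.25

The receptive field on the input at this output position is [-1.5 3.3 3.2]. Elementwise product with the kernel and sum: -1.5·2 + 3.3·0.5 + 3.2·0.5.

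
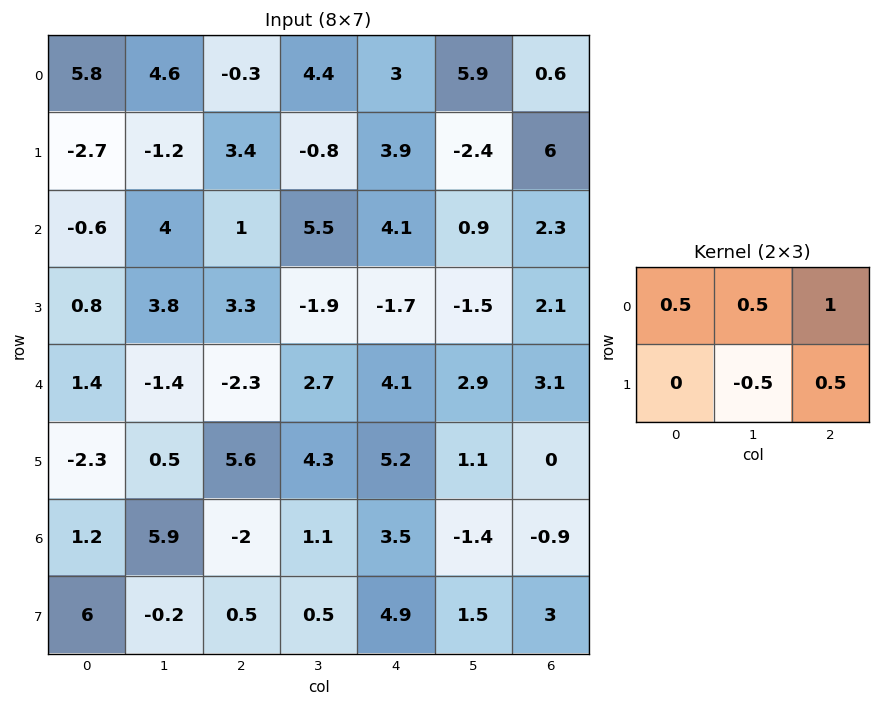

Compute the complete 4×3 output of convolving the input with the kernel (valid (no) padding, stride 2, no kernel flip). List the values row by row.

Output[0,0]: The receptive field on the input at this output position is [5.8 4.6 -0.3 / -2.7 -1.2 3.4]. Elementwise product with the kernel and sum: 5.8·0.5 + 4.6·0.5 + -0.3·1 + -1.2·-0.5 + 3.4·0.5.
Output[0,1]: The receptive field on the input at this output position is [-0.3 4.4 3 / 3.4 -0.8 3.9]. Elementwise product with the kernel and sum: -0.3·0.5 + 4.4·0.5 + 3·1 + -0.8·-0.5 + 3.9·0.5.

7.2 7.4 9.25
2.45 7.45 6.6
0.25 4.75 6.05
1.9 5.25 0.9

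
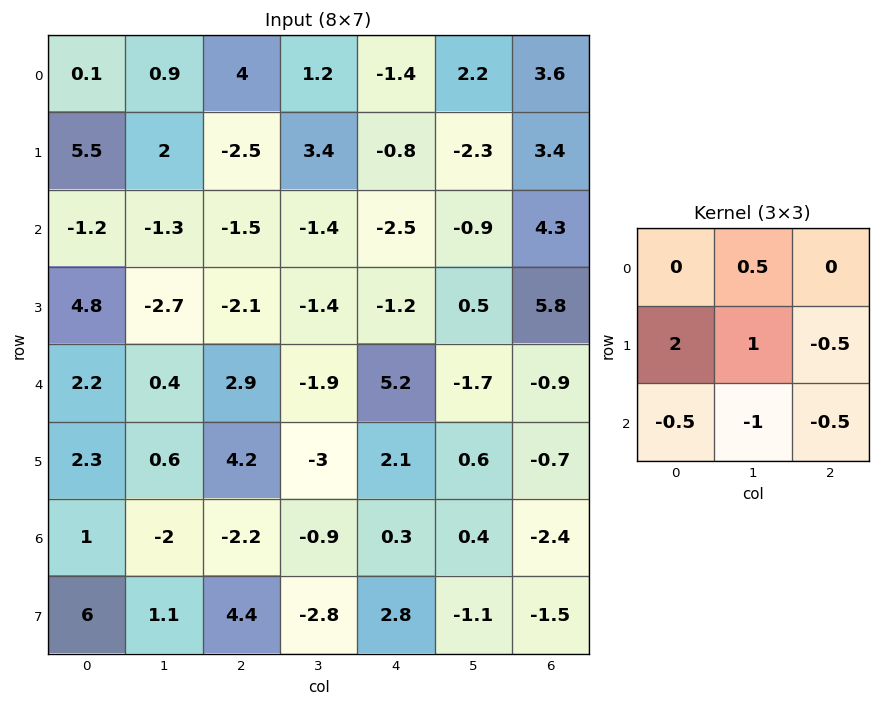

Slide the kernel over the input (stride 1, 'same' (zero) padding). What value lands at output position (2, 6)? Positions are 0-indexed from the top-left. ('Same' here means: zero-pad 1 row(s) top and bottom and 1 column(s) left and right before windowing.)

-1.85

The receptive field on the zero-padded input at this output position is [-2.3 3.4 0 / -0.9 4.3 0 / 0.5 5.8 0]. Elementwise product with the kernel and sum: 3.4·0.5 + -0.9·2 + 4.3·1 + 0·-0.5 + 0.5·-0.5 + 5.8·-1 + 0·-0.5.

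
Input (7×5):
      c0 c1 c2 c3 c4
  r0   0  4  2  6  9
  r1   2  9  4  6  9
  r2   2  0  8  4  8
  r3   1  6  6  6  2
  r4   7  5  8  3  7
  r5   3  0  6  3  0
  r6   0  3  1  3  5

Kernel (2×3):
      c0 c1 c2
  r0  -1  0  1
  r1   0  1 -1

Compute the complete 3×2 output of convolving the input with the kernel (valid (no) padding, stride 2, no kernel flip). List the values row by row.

7 4
6 4
-5 2

Output[0,0]: The receptive field on the input at this output position is [0 4 2 / 2 9 4]. Elementwise product with the kernel and sum: 0·-1 + 2·1 + 9·1 + 4·-1.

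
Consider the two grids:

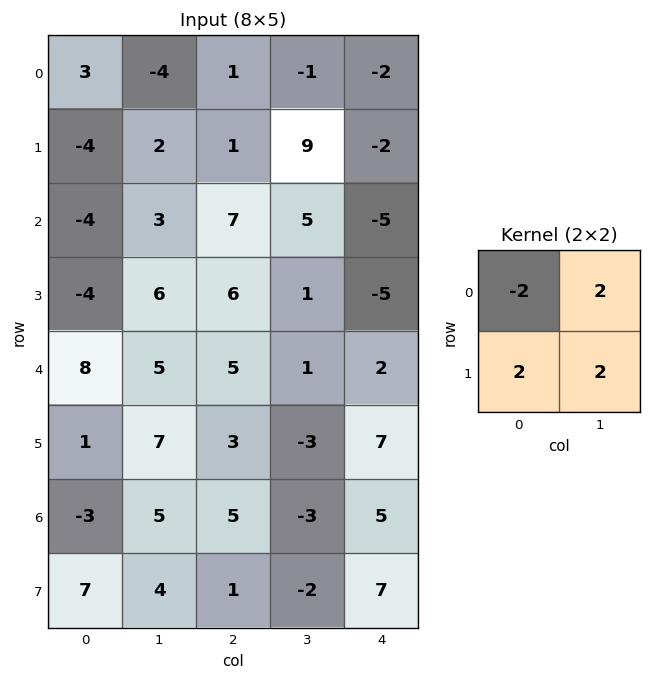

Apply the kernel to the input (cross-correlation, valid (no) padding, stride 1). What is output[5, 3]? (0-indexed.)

The receptive field on the input at this output position is [-3 7 / -3 5]. Elementwise product with the kernel and sum: -3·-2 + 7·2 + -3·2 + 5·2.

24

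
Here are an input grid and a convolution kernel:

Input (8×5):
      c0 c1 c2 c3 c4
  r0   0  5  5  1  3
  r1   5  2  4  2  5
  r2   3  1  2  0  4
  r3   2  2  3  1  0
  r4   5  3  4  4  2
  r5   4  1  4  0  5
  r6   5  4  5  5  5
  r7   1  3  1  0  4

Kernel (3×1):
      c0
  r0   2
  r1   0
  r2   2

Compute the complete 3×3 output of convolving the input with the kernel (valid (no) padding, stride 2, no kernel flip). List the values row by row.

Output[0,0]: The receptive field on the input at this output position is [0 / 5 / 3]. Elementwise product with the kernel and sum: 0·2 + 3·2.
Output[0,1]: The receptive field on the input at this output position is [5 / 4 / 2]. Elementwise product with the kernel and sum: 5·2 + 2·2.

6 14 14
16 12 12
20 18 14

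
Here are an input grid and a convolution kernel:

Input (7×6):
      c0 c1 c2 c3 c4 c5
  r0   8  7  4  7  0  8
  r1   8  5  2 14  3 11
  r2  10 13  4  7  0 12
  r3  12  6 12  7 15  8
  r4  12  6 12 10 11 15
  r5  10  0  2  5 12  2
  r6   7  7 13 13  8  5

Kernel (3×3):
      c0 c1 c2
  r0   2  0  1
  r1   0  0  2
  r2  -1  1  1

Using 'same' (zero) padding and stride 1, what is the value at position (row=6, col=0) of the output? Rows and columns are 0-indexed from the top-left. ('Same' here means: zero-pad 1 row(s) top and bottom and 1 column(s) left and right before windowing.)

14

The receptive field on the zero-padded input at this output position is [0 10 0 / 0 7 7 / 0 0 0]. Elementwise product with the kernel and sum: 0·2 + 0·1 + 7·2 + 0·-1 + 0·1 + 0·1.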